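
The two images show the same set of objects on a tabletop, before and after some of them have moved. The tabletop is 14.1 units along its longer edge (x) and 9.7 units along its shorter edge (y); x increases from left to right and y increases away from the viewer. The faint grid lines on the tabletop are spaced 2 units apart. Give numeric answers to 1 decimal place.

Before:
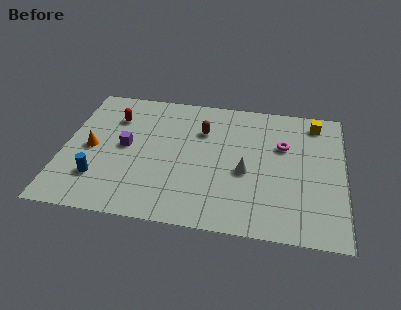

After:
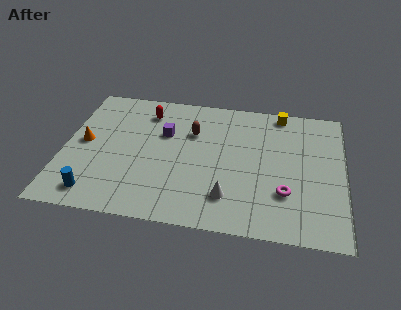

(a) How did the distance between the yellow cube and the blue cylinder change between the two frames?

-0.5

The distance was about 12.2 in the first image and 11.7 in the second, so they moved 0.5 units closer together.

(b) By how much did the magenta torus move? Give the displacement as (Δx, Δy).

(0.2, -3.4)

The magenta torus started near (11.0, 6.3) and ended near (11.2, 2.9).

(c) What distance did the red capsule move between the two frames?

1.7

From (2.4, 7.1) to (4.0, 7.8), the red capsule covered √(1.6² + 0.7²) ≈ 1.7 units.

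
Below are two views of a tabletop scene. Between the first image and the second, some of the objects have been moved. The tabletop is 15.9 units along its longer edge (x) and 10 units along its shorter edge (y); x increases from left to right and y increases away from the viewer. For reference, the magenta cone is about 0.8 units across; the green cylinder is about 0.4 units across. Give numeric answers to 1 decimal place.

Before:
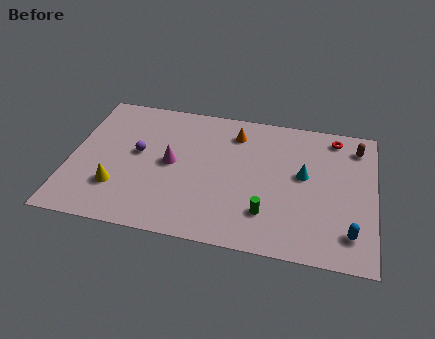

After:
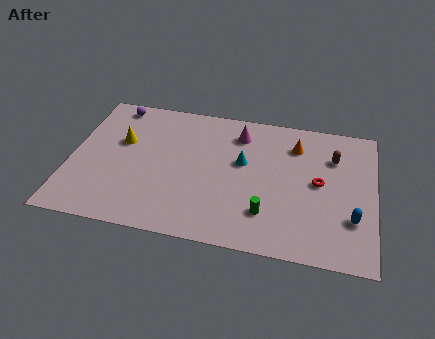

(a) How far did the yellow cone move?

3.4

The yellow cone moved from about (2.6, 2.8) to (2.6, 6.2), a distance of √(0.0² + 3.4²) ≈ 3.4.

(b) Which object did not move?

the green cylinder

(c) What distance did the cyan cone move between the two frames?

3.2

The cyan cone was near (12.2, 5.6) before and (9.0, 5.9) after, so it travelled √(3.2² + 0.3²) ≈ 3.2 units.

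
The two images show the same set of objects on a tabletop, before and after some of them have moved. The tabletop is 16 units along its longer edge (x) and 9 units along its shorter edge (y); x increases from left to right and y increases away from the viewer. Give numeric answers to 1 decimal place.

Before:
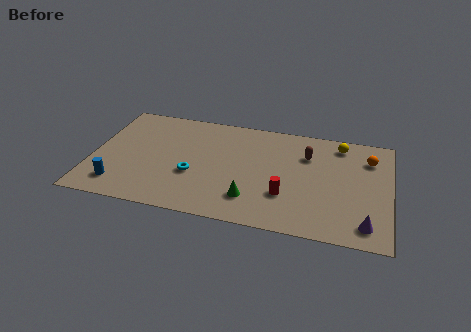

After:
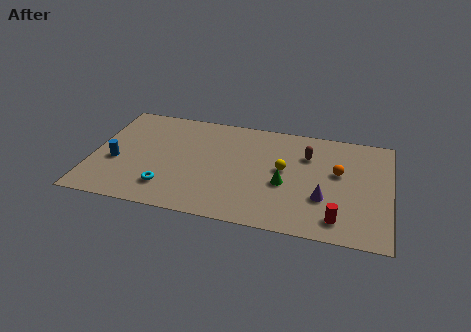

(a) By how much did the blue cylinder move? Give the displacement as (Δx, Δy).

(-0.3, 1.9)

The blue cylinder started near (1.6, 1.7) and ended near (1.3, 3.6).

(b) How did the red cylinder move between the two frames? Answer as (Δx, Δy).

(2.8, -1.3)

The red cylinder started near (10.5, 2.8) and ended near (13.3, 1.5).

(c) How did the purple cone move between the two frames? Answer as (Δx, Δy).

(-2.3, 1.6)

From the two frames, the purple cone sits at roughly (14.8, 1.4) before and (12.5, 3.0) after.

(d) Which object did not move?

the brown capsule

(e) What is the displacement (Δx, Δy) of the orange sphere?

(-1.6, -1.5)

From the two frames, the orange sphere sits at roughly (14.8, 6.8) before and (13.2, 5.3) after.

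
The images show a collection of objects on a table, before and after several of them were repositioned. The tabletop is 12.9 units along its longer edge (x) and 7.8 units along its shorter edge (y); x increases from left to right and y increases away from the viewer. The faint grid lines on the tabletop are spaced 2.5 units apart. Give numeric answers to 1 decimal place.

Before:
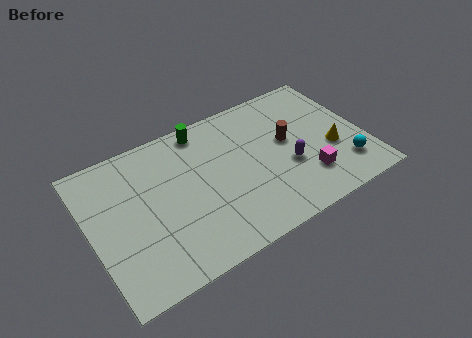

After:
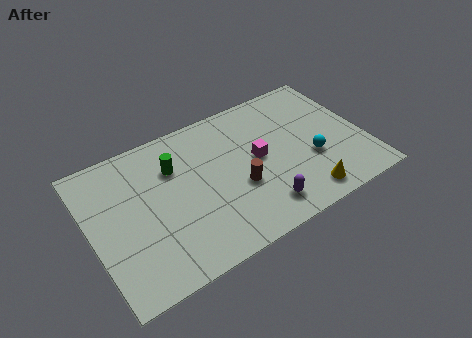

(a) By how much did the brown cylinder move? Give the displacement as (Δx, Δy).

(-2.6, -1.4)

The brown cylinder was at about (9.4, 4.4) and moved to about (6.8, 3.0).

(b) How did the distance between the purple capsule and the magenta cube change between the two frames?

+1.5

The distance was about 1.2 in the first image and 2.7 in the second, so they moved 1.5 units further apart.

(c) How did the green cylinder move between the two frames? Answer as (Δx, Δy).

(-1.6, -1.4)

From the two frames, the green cylinder sits at roughly (5.7, 6.9) before and (4.1, 5.5) after.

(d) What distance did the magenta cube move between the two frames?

2.9

From (9.9, 2.0) to (7.9, 4.1), the magenta cube covered √(2.0² + 2.1²) ≈ 2.9 units.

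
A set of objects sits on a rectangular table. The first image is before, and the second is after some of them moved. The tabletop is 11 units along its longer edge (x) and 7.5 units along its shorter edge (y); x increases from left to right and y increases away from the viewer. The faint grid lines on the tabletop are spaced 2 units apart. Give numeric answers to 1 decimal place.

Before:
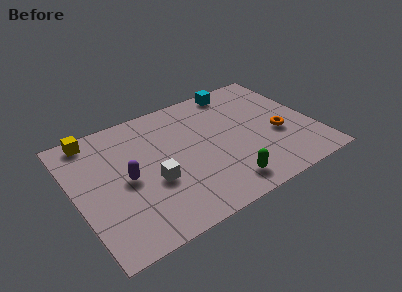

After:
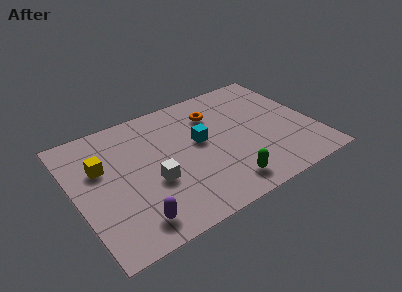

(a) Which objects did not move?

the white cube and the green capsule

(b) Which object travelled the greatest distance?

the orange torus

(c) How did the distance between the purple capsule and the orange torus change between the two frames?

-0.7

The distance was about 7.0 in the first image and 6.3 in the second, so they moved 0.7 units closer together.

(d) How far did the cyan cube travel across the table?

3.3

The cyan cube moved from about (8.0, 6.7) to (5.8, 4.2), a distance of √(2.2² + 2.5²) ≈ 3.3.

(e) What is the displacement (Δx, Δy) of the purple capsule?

(-0.1, -2.4)

The purple capsule was at about (2.3, 3.6) and moved to about (2.2, 1.2).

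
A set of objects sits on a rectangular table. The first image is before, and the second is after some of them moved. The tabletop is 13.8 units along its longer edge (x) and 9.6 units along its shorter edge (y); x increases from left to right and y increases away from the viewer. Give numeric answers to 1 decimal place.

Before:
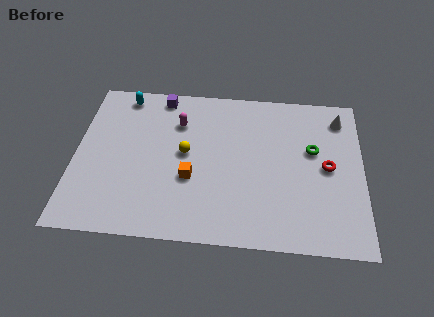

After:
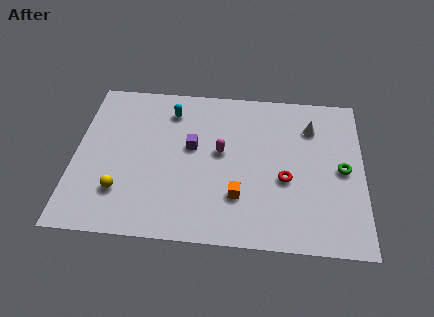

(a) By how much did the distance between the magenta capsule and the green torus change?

-0.8

Before: roughly 6.6 units apart; after: 5.8. That's 0.8 units closer together.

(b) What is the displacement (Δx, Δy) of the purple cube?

(1.6, -3.1)

The purple cube was at about (4.0, 8.6) and moved to about (5.6, 5.5).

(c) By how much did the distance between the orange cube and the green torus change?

-0.9

Before: roughly 6.2 units apart; after: 5.3. That's 0.9 units closer together.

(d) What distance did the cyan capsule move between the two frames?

2.4

The cyan capsule moved from about (2.2, 8.5) to (4.5, 7.7), a distance of √(2.3² + 0.8²) ≈ 2.4.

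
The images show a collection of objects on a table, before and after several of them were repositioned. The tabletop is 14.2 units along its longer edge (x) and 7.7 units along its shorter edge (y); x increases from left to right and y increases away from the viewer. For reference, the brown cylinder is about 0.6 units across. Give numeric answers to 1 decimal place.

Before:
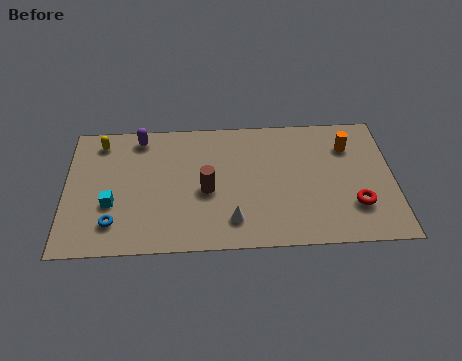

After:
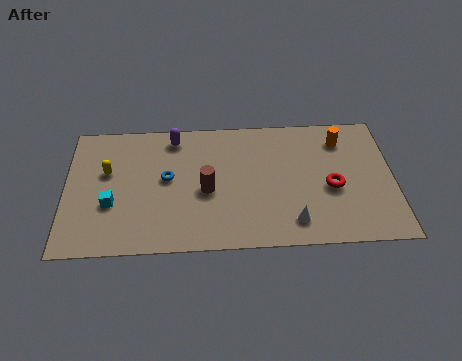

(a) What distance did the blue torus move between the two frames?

3.4

The blue torus was near (2.1, 1.7) before and (4.4, 4.2) after, so it travelled √(2.3² + 2.5²) ≈ 3.4 units.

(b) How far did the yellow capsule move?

1.8

The yellow capsule was near (1.5, 6.5) before and (1.8, 4.7) after, so it travelled √(0.3² + 1.8²) ≈ 1.8 units.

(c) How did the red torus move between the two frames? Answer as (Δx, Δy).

(-1.0, 1.1)

From the two frames, the red torus sits at roughly (12.5, 2.2) before and (11.5, 3.3) after.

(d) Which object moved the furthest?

the blue torus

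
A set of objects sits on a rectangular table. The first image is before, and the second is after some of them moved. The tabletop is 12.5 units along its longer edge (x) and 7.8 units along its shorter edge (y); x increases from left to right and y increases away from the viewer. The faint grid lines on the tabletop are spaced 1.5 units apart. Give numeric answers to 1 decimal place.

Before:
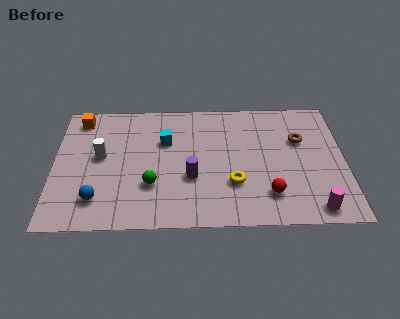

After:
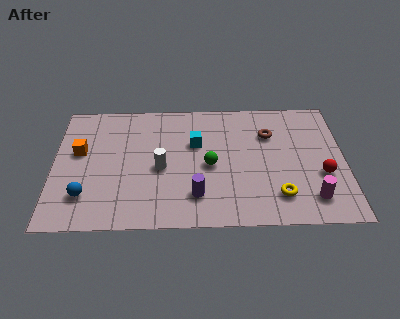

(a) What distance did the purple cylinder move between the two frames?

1.1

From (5.9, 2.9) to (6.1, 1.8), the purple cylinder covered √(0.2² + 1.1²) ≈ 1.1 units.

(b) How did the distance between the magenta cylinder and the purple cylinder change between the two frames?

-0.7

The distance was about 5.6 in the first image and 4.9 in the second, so they moved 0.7 units closer together.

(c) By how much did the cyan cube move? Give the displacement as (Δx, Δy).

(1.3, -0.2)

The cyan cube started near (4.8, 5.2) and ended near (6.1, 5.0).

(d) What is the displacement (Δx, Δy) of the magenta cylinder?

(-0.1, 0.6)

From the two frames, the magenta cylinder sits at roughly (11.1, 0.9) before and (11.0, 1.5) after.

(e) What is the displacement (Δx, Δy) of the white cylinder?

(2.6, -0.8)

The white cylinder was at about (2.0, 4.3) and moved to about (4.6, 3.5).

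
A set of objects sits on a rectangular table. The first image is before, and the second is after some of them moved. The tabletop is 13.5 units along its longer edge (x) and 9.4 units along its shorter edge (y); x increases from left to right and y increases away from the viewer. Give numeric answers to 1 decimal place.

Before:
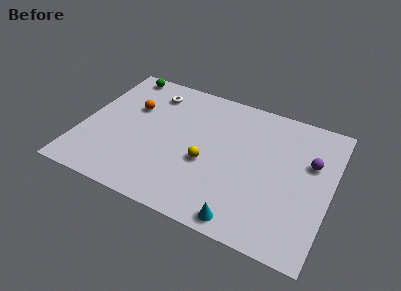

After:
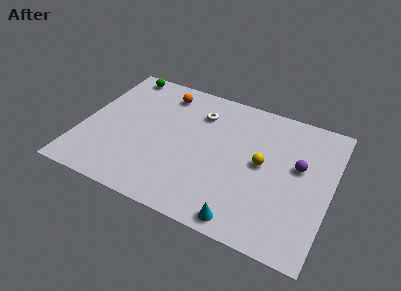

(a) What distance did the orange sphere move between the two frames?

2.3

The orange sphere moved from about (2.5, 6.1) to (4.0, 7.8), a distance of √(1.5² + 1.7²) ≈ 2.3.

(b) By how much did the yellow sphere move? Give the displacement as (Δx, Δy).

(2.9, 1.1)

The yellow sphere was at about (6.9, 3.8) and moved to about (9.8, 4.9).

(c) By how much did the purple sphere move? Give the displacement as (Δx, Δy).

(-0.6, -0.5)

From the two frames, the purple sphere sits at roughly (12.3, 6.0) before and (11.7, 5.5) after.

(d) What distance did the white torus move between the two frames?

2.7

The white torus was near (3.4, 7.6) before and (6.1, 7.1) after, so it travelled √(2.7² + 0.5²) ≈ 2.7 units.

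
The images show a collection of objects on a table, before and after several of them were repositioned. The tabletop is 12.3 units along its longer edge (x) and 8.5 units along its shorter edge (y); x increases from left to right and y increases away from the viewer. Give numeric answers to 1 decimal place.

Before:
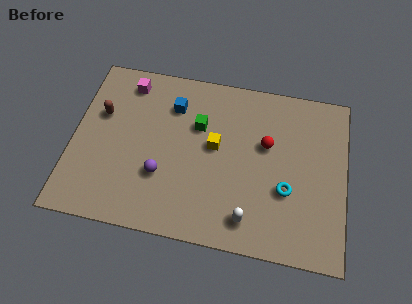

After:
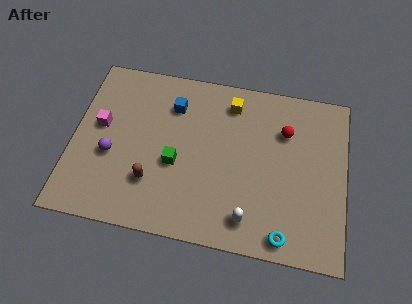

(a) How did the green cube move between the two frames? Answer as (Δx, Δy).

(-0.9, -2.1)

The green cube started near (5.6, 5.6) and ended near (4.7, 3.5).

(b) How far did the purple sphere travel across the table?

2.4

The purple sphere was near (4.1, 2.8) before and (1.8, 3.4) after, so it travelled √(2.3² + 0.6²) ≈ 2.4 units.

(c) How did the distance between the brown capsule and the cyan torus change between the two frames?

-2.6

They were about 8.8 units apart before and 6.2 after — 2.6 units closer together.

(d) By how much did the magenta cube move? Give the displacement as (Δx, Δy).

(-1.1, -2.4)

From the two frames, the magenta cube sits at roughly (2.3, 7.2) before and (1.2, 4.8) after.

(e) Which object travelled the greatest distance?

the brown capsule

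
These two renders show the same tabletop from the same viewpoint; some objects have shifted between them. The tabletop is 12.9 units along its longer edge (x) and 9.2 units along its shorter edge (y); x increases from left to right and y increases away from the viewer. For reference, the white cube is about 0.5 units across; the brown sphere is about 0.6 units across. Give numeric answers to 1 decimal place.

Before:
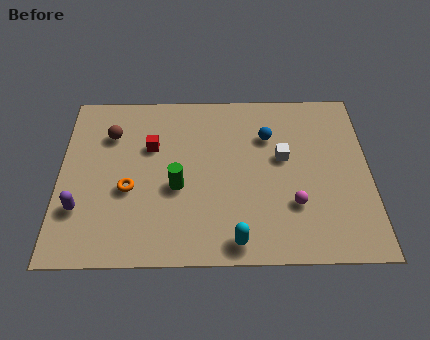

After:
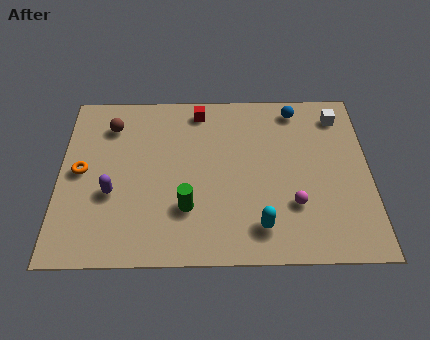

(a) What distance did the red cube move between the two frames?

2.8

From (3.8, 6.0) to (5.8, 8.0), the red cube covered √(2.0² + 2.0²) ≈ 2.8 units.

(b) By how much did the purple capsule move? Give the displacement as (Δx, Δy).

(1.3, 0.8)

From the two frames, the purple capsule sits at roughly (0.9, 2.7) before and (2.2, 3.5) after.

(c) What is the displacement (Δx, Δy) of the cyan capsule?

(1.0, 0.7)

From the two frames, the cyan capsule sits at roughly (7.3, 1.0) before and (8.3, 1.7) after.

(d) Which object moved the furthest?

the white cube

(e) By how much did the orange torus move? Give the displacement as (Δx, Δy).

(-2.0, 1.0)

The orange torus was at about (2.9, 3.7) and moved to about (0.9, 4.7).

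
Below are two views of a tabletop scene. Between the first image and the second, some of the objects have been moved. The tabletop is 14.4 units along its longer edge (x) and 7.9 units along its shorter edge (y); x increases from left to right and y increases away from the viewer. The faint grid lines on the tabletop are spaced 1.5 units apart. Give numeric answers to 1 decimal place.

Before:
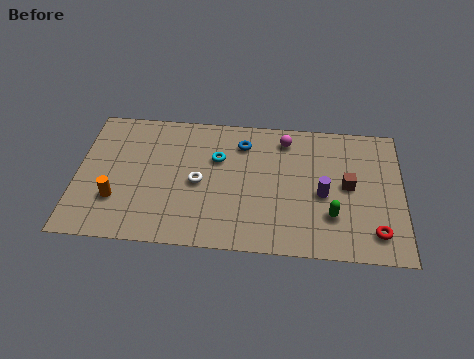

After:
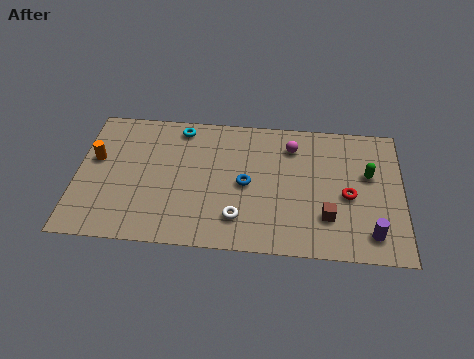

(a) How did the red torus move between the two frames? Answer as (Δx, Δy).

(-1.2, 2.0)

The red torus was at about (13.2, 1.5) and moved to about (12.0, 3.5).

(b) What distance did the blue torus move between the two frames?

2.4

The blue torus was near (7.3, 6.2) before and (7.5, 3.8) after, so it travelled √(0.2² + 2.4²) ≈ 2.4 units.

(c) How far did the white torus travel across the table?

2.6

The white torus was near (5.4, 3.7) before and (7.2, 1.8) after, so it travelled √(1.8² + 1.9²) ≈ 2.6 units.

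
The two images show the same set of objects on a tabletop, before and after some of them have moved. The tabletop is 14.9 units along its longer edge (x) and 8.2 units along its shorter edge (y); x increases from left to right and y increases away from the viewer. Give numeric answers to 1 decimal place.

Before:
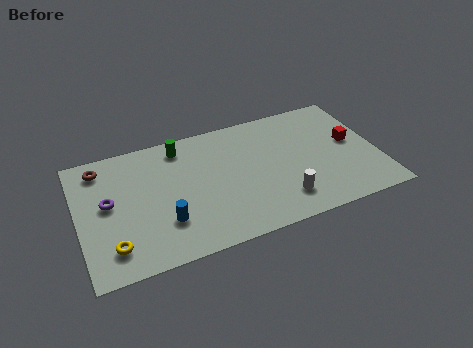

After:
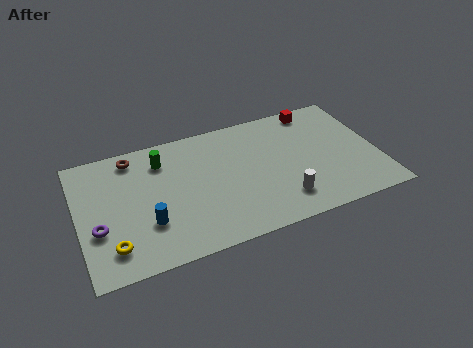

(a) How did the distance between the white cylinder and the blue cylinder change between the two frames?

+0.8

Before: roughly 5.8 units apart; after: 6.6. That's 0.8 units further apart.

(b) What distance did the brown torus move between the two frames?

1.6

The brown torus moved from about (1.3, 6.9) to (2.9, 7.1), a distance of √(1.6² + 0.2²) ≈ 1.6.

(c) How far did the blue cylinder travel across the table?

0.8

From (4.1, 2.4) to (3.3, 2.6), the blue cylinder covered √(0.8² + 0.2²) ≈ 0.8 units.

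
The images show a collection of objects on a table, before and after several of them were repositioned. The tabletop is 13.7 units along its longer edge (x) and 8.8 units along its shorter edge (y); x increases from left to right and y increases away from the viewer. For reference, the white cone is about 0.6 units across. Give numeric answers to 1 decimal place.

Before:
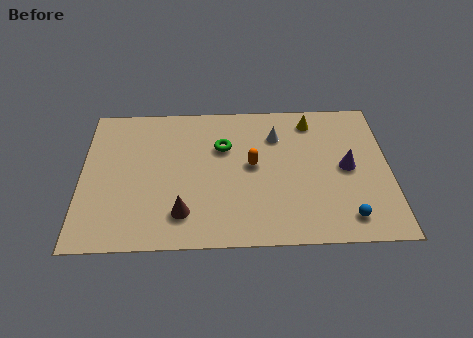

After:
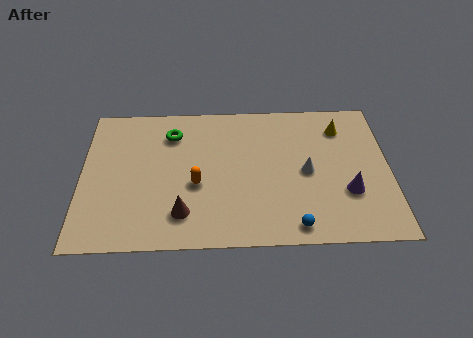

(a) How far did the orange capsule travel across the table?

2.7

The orange capsule was near (7.6, 4.7) before and (5.1, 3.6) after, so it travelled √(2.5² + 1.1²) ≈ 2.7 units.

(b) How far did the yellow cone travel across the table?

1.4

The yellow cone was near (10.3, 7.4) before and (11.6, 6.9) after, so it travelled √(1.3² + 0.5²) ≈ 1.4 units.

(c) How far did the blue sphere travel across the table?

2.3

The blue sphere moved from about (11.7, 1.4) to (9.4, 1.0), a distance of √(2.3² + 0.4²) ≈ 2.3.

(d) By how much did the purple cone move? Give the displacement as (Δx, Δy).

(0.0, -1.5)

The purple cone started near (11.8, 4.4) and ended near (11.8, 2.9).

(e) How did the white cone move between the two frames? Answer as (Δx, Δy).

(1.3, -2.3)

The white cone was at about (8.7, 6.5) and moved to about (10.0, 4.2).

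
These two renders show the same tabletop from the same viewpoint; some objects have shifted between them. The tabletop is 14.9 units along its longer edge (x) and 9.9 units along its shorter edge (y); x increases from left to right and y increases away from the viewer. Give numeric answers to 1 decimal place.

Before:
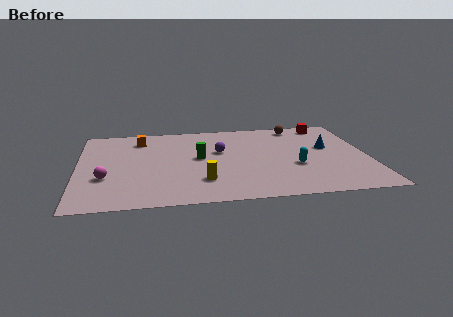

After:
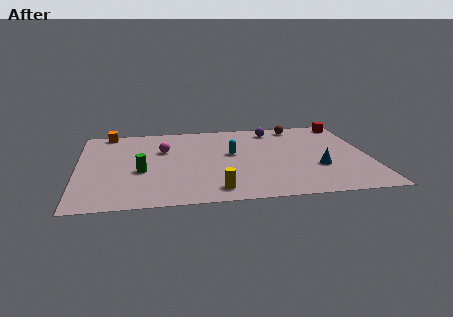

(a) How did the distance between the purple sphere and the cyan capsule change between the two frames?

-0.8

They were about 4.4 units apart before and 3.6 after — 0.8 units closer together.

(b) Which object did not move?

the brown sphere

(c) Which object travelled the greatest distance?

the magenta sphere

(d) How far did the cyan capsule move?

3.7

The cyan capsule moved from about (11.1, 3.7) to (7.9, 5.6), a distance of √(3.2² + 1.9²) ≈ 3.7.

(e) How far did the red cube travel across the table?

1.1

The red cube was near (13.0, 8.7) before and (14.1, 8.8) after, so it travelled √(1.1² + 0.1²) ≈ 1.1 units.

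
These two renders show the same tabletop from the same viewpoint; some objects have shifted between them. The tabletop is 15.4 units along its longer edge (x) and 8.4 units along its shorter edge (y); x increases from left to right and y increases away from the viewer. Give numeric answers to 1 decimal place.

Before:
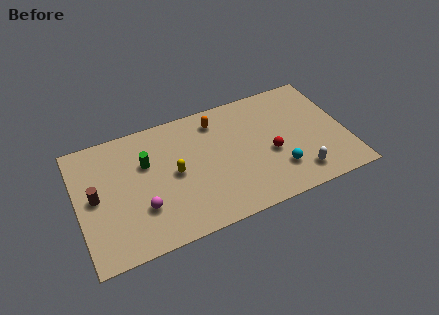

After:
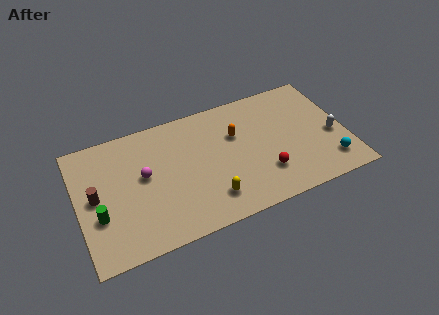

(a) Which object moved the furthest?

the green cylinder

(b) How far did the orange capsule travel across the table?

1.7

From (8.2, 6.9) to (9.2, 5.5), the orange capsule covered √(1.0² + 1.4²) ≈ 1.7 units.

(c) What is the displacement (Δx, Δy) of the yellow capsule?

(1.8, -2.4)

From the two frames, the yellow capsule sits at roughly (5.5, 4.2) before and (7.3, 1.8) after.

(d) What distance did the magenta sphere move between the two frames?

2.1

The magenta sphere was near (3.5, 2.6) before and (3.8, 4.7) after, so it travelled √(0.3² + 2.1²) ≈ 2.1 units.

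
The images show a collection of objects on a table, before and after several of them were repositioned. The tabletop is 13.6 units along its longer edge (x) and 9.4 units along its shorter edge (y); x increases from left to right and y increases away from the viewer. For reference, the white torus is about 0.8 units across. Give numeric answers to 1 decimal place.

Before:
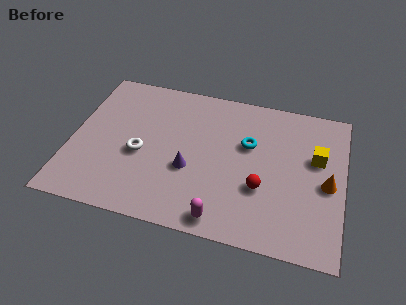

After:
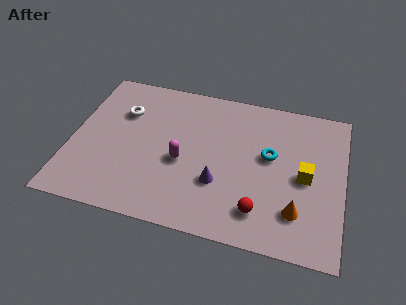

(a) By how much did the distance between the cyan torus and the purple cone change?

-0.3

The distance was about 3.6 in the first image and 3.3 in the second, so they moved 0.3 units closer together.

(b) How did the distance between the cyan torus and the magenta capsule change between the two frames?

-0.5

They were about 5.0 units apart before and 4.5 after — 0.5 units closer together.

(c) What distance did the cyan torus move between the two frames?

1.2

The cyan torus moved from about (8.8, 5.9) to (9.9, 5.4), a distance of √(1.1² + 0.5²) ≈ 1.2.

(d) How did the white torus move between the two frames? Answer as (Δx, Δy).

(-1.1, 2.5)

The white torus was at about (3.5, 4.0) and moved to about (2.4, 6.5).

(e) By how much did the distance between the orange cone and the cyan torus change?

-0.9

They were about 4.3 units apart before and 3.4 after — 0.9 units closer together.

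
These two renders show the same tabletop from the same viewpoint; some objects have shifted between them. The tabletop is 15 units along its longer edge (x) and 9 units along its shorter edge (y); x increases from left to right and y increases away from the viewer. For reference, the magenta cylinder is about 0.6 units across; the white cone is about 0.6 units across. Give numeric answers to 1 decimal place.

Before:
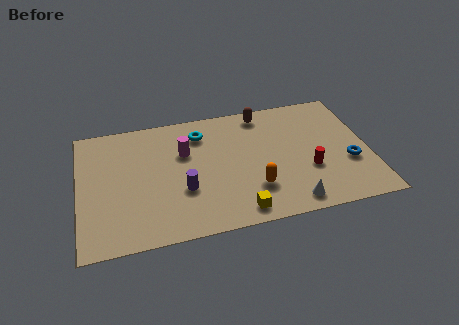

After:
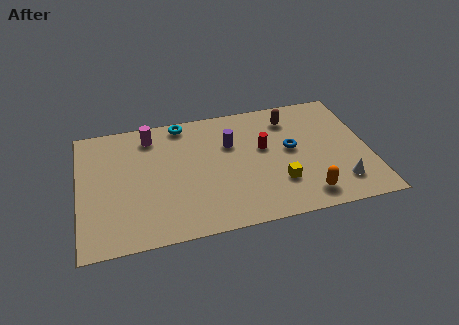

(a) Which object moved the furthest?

the purple cylinder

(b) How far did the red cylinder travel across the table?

3.0

The red cylinder moved from about (11.8, 3.2) to (9.6, 5.3), a distance of √(2.2² + 2.1²) ≈ 3.0.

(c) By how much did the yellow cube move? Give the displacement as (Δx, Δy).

(2.2, 1.5)

The yellow cube started near (8.0, 1.1) and ended near (10.2, 2.6).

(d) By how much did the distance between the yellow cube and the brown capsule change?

-2.3

The distance was about 7.0 in the first image and 4.7 in the second, so they moved 2.3 units closer together.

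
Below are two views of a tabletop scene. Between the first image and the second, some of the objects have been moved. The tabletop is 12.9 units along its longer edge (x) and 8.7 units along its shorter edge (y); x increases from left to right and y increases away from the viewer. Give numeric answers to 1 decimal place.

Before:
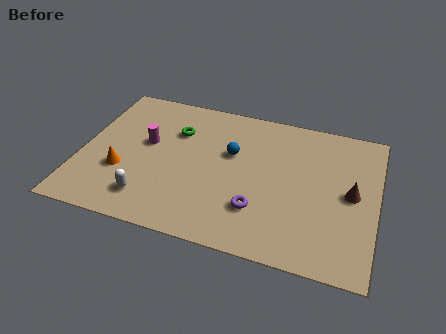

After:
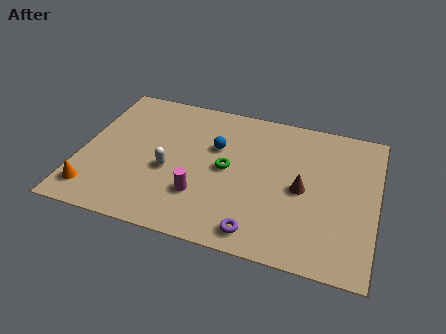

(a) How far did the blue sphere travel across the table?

0.7

From (6.5, 5.4) to (5.8, 5.6), the blue sphere covered √(0.7² + 0.2²) ≈ 0.7 units.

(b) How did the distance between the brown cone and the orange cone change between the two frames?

-0.7

They were about 10.0 units apart before and 9.3 after — 0.7 units closer together.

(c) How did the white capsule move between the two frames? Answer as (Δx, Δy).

(0.7, 1.9)

The white capsule was at about (3.2, 1.7) and moved to about (3.9, 3.6).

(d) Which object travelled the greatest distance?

the magenta cylinder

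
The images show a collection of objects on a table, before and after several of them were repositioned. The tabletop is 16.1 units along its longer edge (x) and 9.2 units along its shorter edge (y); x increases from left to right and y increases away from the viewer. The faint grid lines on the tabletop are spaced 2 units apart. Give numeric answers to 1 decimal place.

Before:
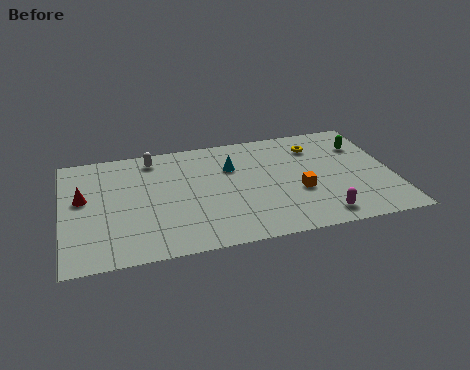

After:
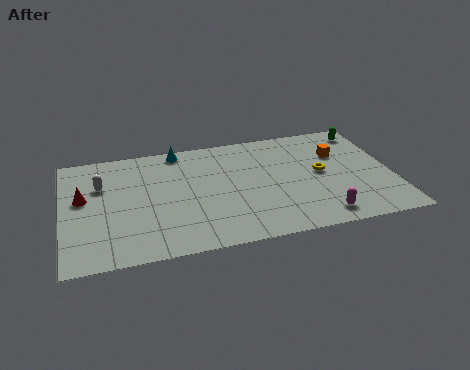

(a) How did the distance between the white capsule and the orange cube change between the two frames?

+3.5

Before: roughly 8.2 units apart; after: 11.7. That's 3.5 units further apart.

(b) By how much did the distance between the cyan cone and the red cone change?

-1.7

They were about 7.4 units apart before and 5.7 after — 1.7 units closer together.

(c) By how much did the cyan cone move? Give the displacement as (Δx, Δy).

(-2.5, 2.0)

The cyan cone was at about (8.3, 6.3) and moved to about (5.8, 8.3).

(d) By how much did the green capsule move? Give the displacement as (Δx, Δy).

(0.3, 1.2)

The green capsule started near (14.8, 6.7) and ended near (15.1, 7.9).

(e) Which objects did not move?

the red cone and the magenta capsule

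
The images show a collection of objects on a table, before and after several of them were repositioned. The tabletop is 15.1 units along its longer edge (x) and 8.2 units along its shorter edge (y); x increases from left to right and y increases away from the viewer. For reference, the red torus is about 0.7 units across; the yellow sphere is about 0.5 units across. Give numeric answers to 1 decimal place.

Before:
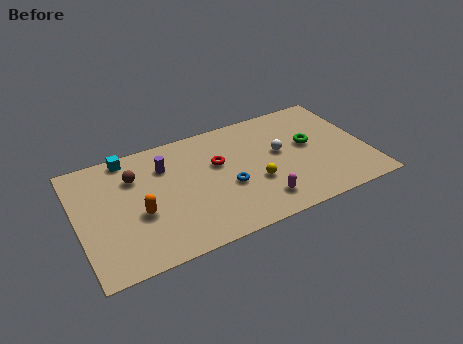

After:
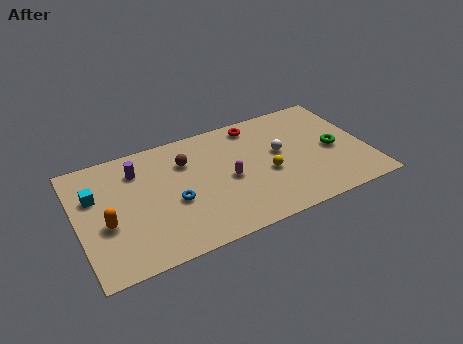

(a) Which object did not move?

the white sphere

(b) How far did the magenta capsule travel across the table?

2.6

The magenta capsule was near (9.2, 1.6) before and (7.8, 3.8) after, so it travelled √(1.4² + 2.2²) ≈ 2.6 units.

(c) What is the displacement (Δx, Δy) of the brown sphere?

(2.7, 0.0)

The brown sphere started near (3.1, 5.9) and ended near (5.8, 5.9).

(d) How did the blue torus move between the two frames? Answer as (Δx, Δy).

(-2.8, 0.1)

From the two frames, the blue torus sits at roughly (7.7, 3.3) before and (4.9, 3.4) after.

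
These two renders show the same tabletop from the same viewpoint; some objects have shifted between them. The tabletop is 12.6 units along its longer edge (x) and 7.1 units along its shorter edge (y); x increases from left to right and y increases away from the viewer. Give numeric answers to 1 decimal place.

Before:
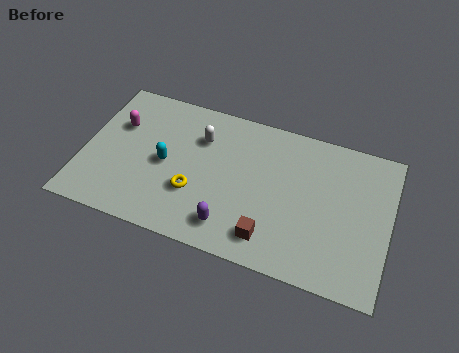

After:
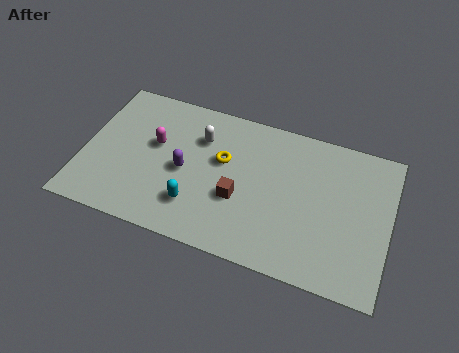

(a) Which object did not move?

the white capsule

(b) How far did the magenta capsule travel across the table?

1.7

The magenta capsule was near (1.3, 4.7) before and (2.9, 4.2) after, so it travelled √(1.6² + 0.5²) ≈ 1.7 units.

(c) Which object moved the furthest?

the purple capsule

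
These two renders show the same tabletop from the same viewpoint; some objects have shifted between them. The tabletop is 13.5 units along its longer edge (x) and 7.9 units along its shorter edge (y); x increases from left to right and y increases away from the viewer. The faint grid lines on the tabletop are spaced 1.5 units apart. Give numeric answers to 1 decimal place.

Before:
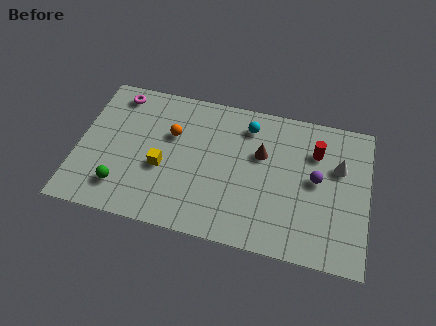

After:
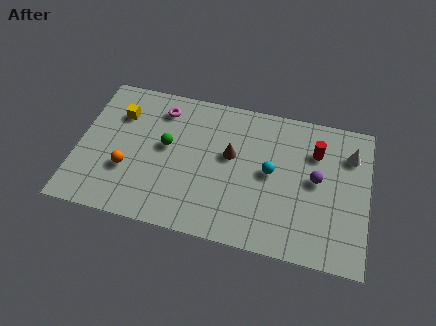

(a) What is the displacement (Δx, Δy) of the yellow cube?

(-2.2, 2.5)

From the two frames, the yellow cube sits at roughly (4.0, 3.2) before and (1.8, 5.7) after.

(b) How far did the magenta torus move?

2.1

From (1.6, 6.8) to (3.7, 6.4), the magenta torus covered √(2.1² + 0.4²) ≈ 2.1 units.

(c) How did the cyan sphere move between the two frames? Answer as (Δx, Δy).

(1.2, -2.3)

The cyan sphere started near (7.8, 6.4) and ended near (9.0, 4.1).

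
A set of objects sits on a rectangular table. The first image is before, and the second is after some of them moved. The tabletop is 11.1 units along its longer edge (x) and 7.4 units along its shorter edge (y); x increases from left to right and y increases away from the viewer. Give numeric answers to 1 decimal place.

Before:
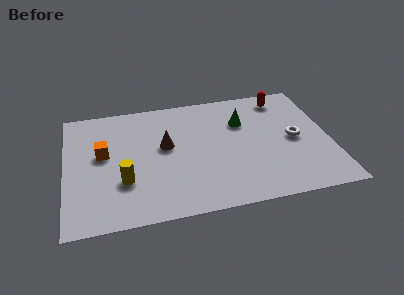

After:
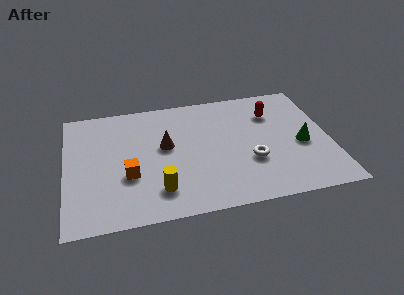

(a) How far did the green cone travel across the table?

3.1

The green cone moved from about (7.5, 5.1) to (9.9, 3.2), a distance of √(2.4² + 1.9²) ≈ 3.1.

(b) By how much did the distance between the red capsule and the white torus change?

+0.3

They were about 2.7 units apart before and 3.0 after — 0.3 units further apart.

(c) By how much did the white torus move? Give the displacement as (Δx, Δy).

(-1.9, -1.0)

From the two frames, the white torus sits at roughly (9.6, 3.6) before and (7.7, 2.6) after.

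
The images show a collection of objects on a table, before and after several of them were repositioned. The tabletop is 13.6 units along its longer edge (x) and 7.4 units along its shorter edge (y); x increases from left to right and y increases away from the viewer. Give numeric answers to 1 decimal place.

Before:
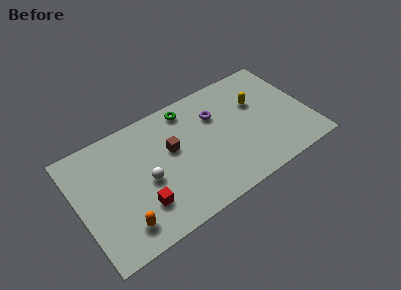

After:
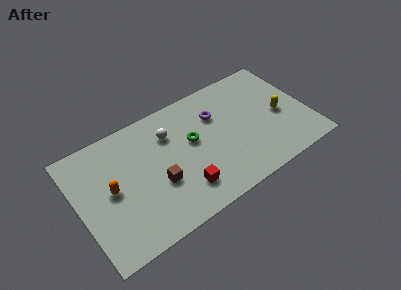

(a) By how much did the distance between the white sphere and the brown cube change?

+0.8

They were about 2.0 units apart before and 2.8 after — 0.8 units further apart.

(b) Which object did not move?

the purple torus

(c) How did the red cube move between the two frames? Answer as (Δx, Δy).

(2.4, -0.3)

The red cube was at about (3.4, 2.0) and moved to about (5.8, 1.7).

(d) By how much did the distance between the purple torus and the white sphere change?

-2.1

They were about 4.9 units apart before and 2.8 after — 2.1 units closer together.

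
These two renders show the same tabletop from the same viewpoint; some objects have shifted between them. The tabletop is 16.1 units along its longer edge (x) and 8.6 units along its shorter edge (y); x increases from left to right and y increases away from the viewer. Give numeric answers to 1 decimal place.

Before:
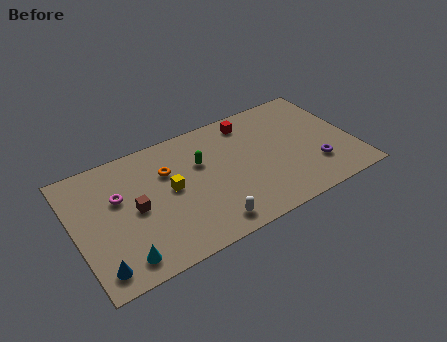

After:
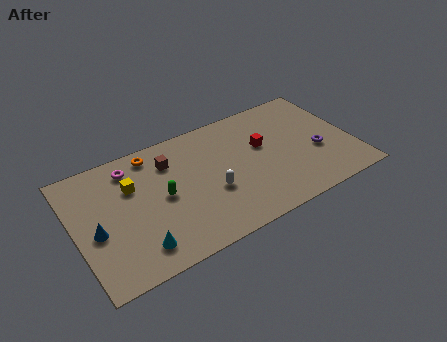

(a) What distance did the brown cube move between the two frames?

3.3

From (3.4, 4.2) to (5.7, 6.5), the brown cube covered √(2.3² + 2.3²) ≈ 3.3 units.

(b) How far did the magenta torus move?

1.9

The magenta torus was near (2.6, 5.4) before and (3.5, 7.1) after, so it travelled √(0.9² + 1.7²) ≈ 1.9 units.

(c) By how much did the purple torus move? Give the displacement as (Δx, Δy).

(0.3, 1.0)

From the two frames, the purple torus sits at roughly (13.7, 2.4) before and (14.0, 3.4) after.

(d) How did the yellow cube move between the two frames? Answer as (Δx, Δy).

(-2.1, 1.2)

The yellow cube started near (5.5, 4.6) and ended near (3.4, 5.8).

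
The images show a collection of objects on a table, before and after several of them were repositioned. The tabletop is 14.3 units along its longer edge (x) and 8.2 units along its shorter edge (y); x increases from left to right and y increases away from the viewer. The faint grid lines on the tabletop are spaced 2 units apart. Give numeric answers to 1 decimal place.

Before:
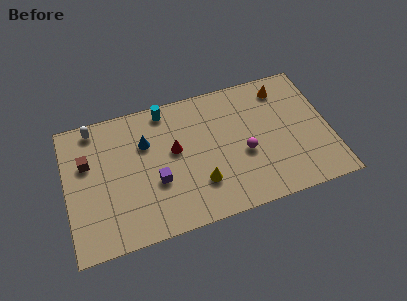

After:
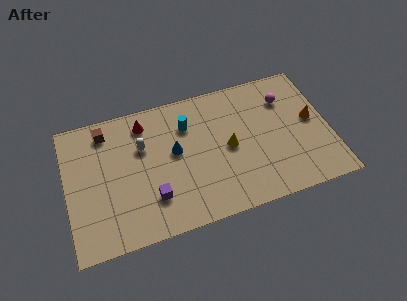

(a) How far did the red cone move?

2.6

The red cone was near (5.9, 4.7) before and (4.4, 6.8) after, so it travelled √(1.5² + 2.1²) ≈ 2.6 units.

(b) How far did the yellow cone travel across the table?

2.4

From (7.1, 2.3) to (8.8, 4.0), the yellow cone covered √(1.7² + 1.7²) ≈ 2.4 units.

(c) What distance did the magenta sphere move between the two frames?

3.7

The magenta sphere was near (9.6, 3.4) before and (12.1, 6.1) after, so it travelled √(2.5² + 2.7²) ≈ 3.7 units.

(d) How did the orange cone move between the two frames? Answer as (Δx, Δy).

(1.4, -2.4)

From the two frames, the orange cone sits at roughly (12.0, 6.8) before and (13.4, 4.4) after.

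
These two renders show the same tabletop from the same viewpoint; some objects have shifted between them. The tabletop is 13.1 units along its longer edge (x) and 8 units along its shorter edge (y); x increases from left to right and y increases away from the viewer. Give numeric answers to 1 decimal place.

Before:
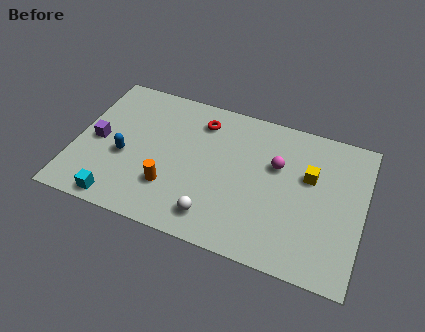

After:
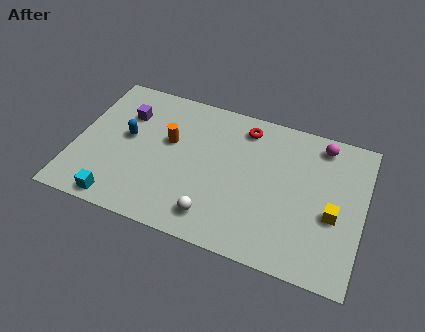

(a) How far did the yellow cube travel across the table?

2.1

From (10.6, 5.0) to (11.8, 3.3), the yellow cube covered √(1.2² + 1.7²) ≈ 2.1 units.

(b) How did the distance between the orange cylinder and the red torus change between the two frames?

-0.4

The distance was about 4.2 in the first image and 3.8 in the second, so they moved 0.4 units closer together.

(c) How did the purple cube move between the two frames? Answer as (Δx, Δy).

(1.1, 1.9)

The purple cube was at about (1.0, 3.8) and moved to about (2.1, 5.7).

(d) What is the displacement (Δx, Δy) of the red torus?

(2.0, 0.3)

The red torus was at about (5.5, 6.4) and moved to about (7.5, 6.7).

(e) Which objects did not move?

the white sphere and the cyan cube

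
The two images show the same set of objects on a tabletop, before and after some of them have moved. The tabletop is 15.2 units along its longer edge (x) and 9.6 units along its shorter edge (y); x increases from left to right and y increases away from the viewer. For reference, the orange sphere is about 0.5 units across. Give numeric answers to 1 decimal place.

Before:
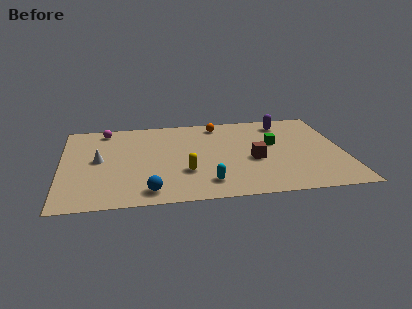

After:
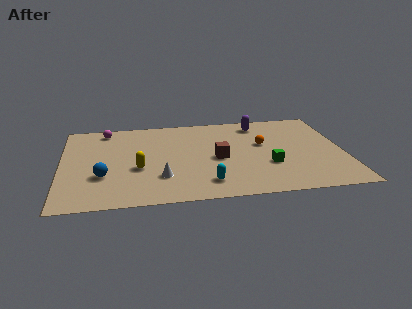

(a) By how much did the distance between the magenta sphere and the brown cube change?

-1.8

The distance was about 9.0 in the first image and 7.2 in the second, so they moved 1.8 units closer together.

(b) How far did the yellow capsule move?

2.6

From (6.6, 3.1) to (4.1, 3.8), the yellow capsule covered √(2.5² + 0.7²) ≈ 2.6 units.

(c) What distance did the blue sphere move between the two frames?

3.1

The blue sphere moved from about (4.6, 1.3) to (2.2, 3.2), a distance of √(2.4² + 1.9²) ≈ 3.1.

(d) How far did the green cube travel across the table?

2.4

The green cube was near (11.5, 5.7) before and (11.1, 3.3) after, so it travelled √(0.4² + 2.4²) ≈ 2.4 units.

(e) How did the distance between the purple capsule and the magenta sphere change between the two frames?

-1.4

The distance was about 9.8 in the first image and 8.4 in the second, so they moved 1.4 units closer together.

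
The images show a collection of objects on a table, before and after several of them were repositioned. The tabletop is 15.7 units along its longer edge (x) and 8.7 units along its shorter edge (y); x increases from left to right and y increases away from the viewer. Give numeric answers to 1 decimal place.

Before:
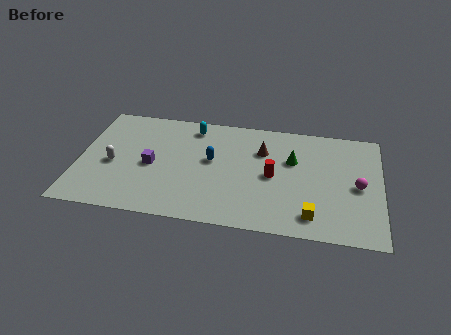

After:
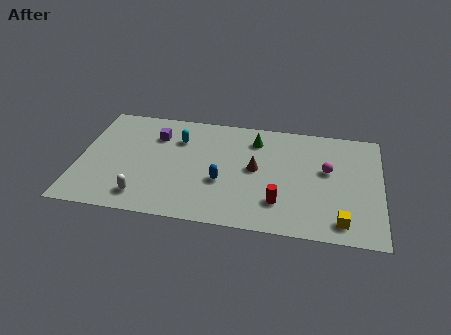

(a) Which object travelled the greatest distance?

the white capsule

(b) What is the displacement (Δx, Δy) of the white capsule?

(1.7, -2.3)

The white capsule started near (1.8, 3.8) and ended near (3.5, 1.5).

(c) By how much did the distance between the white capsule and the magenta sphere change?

-2.6

The distance was about 12.7 in the first image and 10.1 in the second, so they moved 2.6 units closer together.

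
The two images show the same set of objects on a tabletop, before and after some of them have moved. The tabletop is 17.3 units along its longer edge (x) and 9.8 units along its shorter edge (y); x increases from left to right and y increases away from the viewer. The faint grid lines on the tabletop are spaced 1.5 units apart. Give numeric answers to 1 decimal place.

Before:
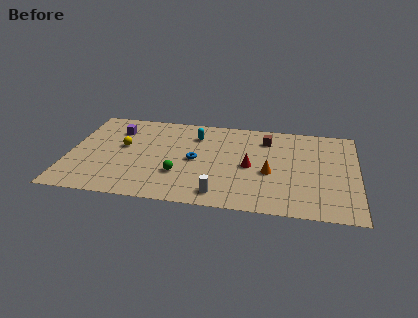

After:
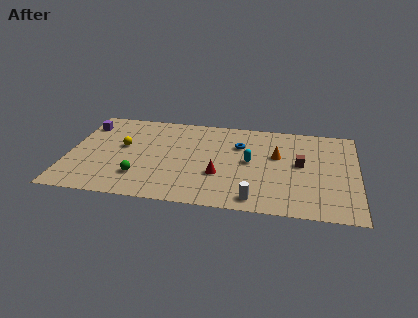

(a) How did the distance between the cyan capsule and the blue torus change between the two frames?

-0.9

Before: roughly 2.7 units apart; after: 1.8. That's 0.9 units closer together.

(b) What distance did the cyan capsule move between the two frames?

4.2

The cyan capsule moved from about (7.5, 7.5) to (10.9, 5.1), a distance of √(3.4² + 2.4²) ≈ 4.2.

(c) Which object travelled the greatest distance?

the cyan capsule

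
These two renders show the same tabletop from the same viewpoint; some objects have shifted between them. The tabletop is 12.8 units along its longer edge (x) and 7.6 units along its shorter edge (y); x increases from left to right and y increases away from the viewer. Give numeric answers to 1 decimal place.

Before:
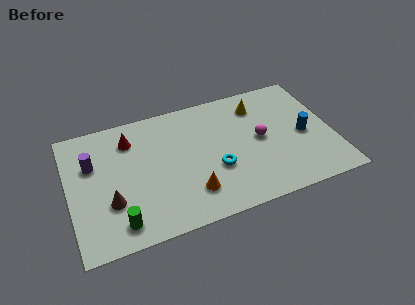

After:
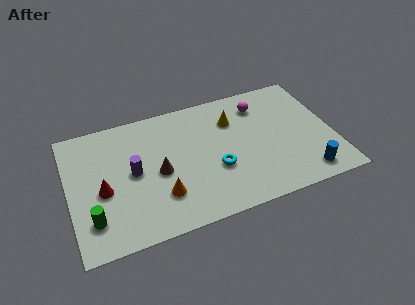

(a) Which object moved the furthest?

the red cone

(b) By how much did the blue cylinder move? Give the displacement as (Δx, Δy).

(-0.2, -2.4)

From the two frames, the blue cylinder sits at roughly (11.4, 3.5) before and (11.2, 1.1) after.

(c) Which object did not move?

the cyan torus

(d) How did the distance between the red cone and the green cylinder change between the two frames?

-3.2

The distance was about 4.8 in the first image and 1.6 in the second, so they moved 3.2 units closer together.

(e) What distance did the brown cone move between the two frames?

2.6

From (1.9, 2.5) to (4.3, 3.5), the brown cone covered √(2.4² + 1.0²) ≈ 2.6 units.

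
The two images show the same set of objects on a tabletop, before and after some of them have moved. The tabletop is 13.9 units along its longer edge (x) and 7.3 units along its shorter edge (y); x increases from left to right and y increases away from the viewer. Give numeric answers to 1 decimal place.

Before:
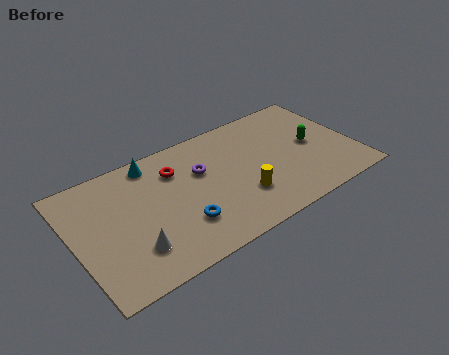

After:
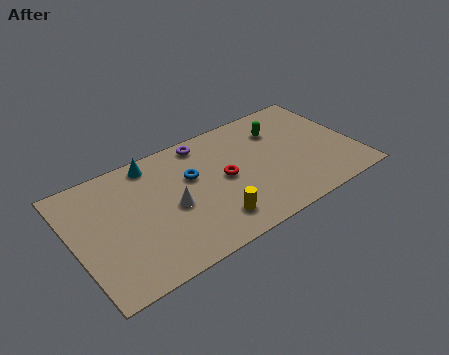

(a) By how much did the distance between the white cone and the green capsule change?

-3.3

The distance was about 9.5 in the first image and 6.2 in the second, so they moved 3.3 units closer together.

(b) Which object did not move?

the cyan cone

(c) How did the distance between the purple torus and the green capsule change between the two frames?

-1.8

Before: roughly 5.6 units apart; after: 3.8. That's 1.8 units closer together.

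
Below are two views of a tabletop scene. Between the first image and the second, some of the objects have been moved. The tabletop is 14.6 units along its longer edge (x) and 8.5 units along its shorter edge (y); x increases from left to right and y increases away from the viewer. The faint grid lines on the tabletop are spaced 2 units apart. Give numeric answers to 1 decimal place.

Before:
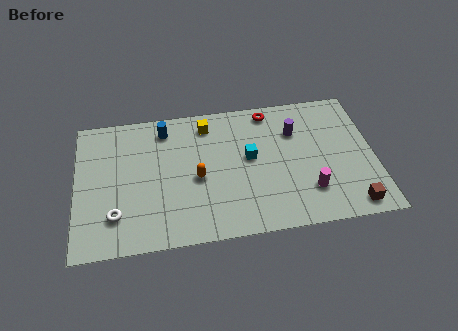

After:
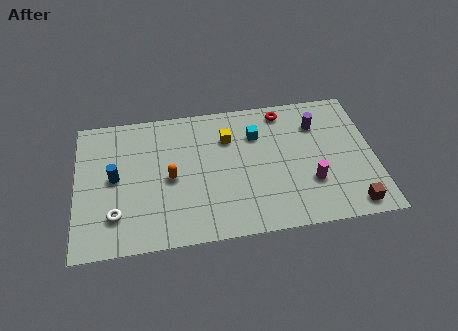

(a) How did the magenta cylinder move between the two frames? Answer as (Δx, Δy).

(0.1, 0.5)

The magenta cylinder started near (11.3, 2.2) and ended near (11.4, 2.7).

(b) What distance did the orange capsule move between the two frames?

1.3

From (5.9, 3.8) to (4.6, 4.0), the orange capsule covered √(1.3² + 0.2²) ≈ 1.3 units.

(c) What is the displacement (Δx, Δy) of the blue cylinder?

(-2.5, -2.7)

The blue cylinder was at about (4.4, 7.1) and moved to about (1.9, 4.4).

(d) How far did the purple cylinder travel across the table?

1.1

From (10.8, 6.0) to (11.9, 6.3), the purple cylinder covered √(1.1² + 0.3²) ≈ 1.1 units.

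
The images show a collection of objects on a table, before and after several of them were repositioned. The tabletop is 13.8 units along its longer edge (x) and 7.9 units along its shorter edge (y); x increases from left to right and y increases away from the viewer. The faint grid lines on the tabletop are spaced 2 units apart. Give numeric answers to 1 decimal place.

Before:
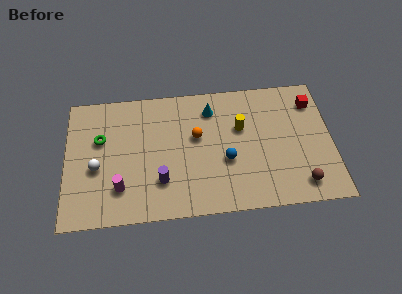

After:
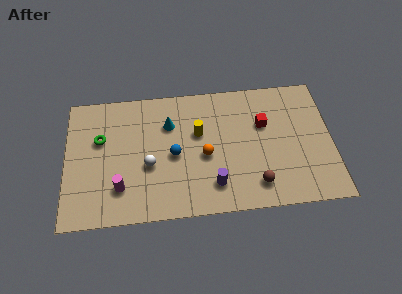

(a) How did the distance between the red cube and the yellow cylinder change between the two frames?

-0.6

Before: roughly 4.0 units apart; after: 3.4. That's 0.6 units closer together.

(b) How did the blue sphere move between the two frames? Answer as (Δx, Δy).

(-2.7, 0.6)

The blue sphere started near (8.3, 3.1) and ended near (5.6, 3.7).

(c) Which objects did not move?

the magenta cylinder and the green torus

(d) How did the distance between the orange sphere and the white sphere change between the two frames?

-2.5

The distance was about 5.4 in the first image and 2.9 in the second, so they moved 2.5 units closer together.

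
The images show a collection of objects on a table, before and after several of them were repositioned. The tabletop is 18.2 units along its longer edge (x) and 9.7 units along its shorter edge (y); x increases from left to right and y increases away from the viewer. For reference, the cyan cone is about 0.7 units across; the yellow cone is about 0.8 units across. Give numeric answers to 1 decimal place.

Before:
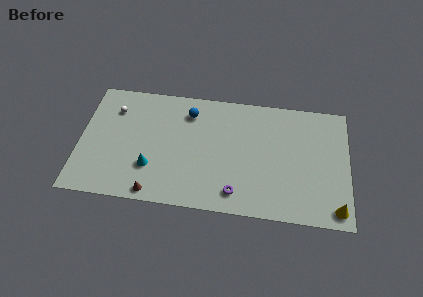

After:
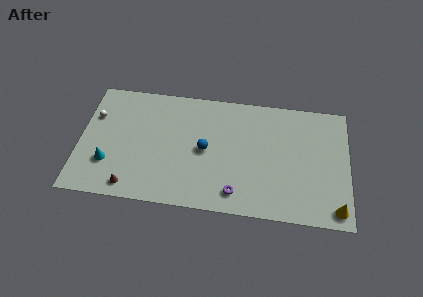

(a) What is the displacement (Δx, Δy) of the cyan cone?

(-2.9, 0.0)

From the two frames, the cyan cone sits at roughly (4.9, 2.9) before and (2.0, 2.9) after.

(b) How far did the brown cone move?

1.6

From (5.2, 0.9) to (3.6, 1.2), the brown cone covered √(1.6² + 0.3²) ≈ 1.6 units.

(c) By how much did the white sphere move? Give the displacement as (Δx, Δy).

(-1.3, -0.7)

The white sphere started near (2.2, 7.3) and ended near (0.9, 6.6).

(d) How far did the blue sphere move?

3.1

The blue sphere was near (7.3, 7.7) before and (8.5, 4.8) after, so it travelled √(1.2² + 2.9²) ≈ 3.1 units.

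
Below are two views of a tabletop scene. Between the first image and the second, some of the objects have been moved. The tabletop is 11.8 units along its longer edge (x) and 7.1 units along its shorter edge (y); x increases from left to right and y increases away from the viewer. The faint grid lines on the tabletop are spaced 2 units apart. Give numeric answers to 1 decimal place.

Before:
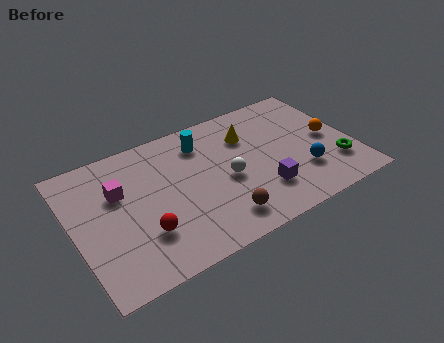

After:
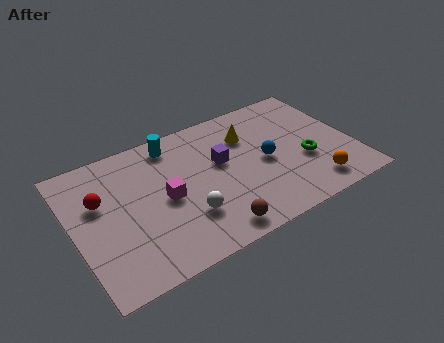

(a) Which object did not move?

the yellow cone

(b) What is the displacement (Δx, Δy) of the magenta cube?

(1.8, -1.2)

The magenta cube started near (2.0, 4.6) and ended near (3.8, 3.4).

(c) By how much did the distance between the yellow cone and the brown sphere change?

+0.5

They were about 4.2 units apart before and 4.7 after — 0.5 units further apart.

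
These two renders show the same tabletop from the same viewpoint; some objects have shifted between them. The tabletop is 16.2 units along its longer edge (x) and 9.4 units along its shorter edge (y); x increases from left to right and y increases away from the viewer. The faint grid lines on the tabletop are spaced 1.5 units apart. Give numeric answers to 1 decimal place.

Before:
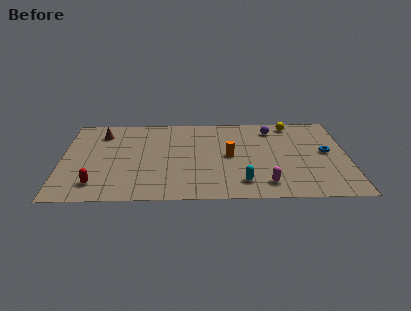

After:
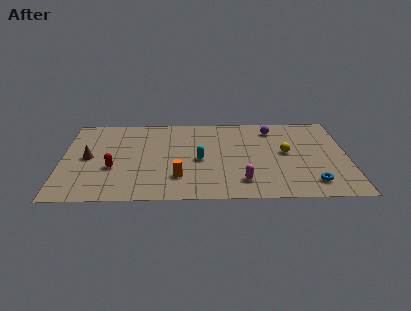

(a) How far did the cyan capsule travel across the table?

3.5

The cyan capsule moved from about (10.2, 1.8) to (7.8, 4.3), a distance of √(2.4² + 2.5²) ≈ 3.5.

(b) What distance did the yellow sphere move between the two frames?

3.3

The yellow sphere was near (13.1, 8.3) before and (12.7, 5.0) after, so it travelled √(0.4² + 3.3²) ≈ 3.3 units.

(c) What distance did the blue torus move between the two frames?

3.4

The blue torus was near (15.0, 5.0) before and (14.1, 1.7) after, so it travelled √(0.9² + 3.3²) ≈ 3.4 units.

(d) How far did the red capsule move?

1.9

The red capsule was near (2.0, 1.8) before and (2.9, 3.5) after, so it travelled √(0.9² + 1.7²) ≈ 1.9 units.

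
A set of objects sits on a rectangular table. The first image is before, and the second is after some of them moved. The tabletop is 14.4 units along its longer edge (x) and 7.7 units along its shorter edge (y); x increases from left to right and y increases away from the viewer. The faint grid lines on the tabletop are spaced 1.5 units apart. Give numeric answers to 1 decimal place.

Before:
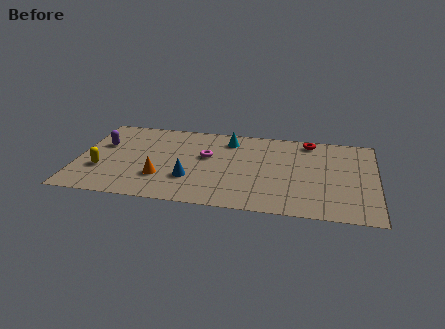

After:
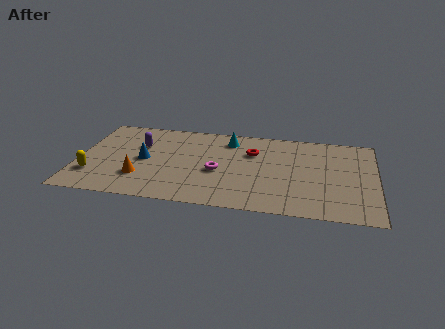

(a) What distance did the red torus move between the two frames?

3.1

From (11.1, 6.8) to (8.4, 5.3), the red torus covered √(2.7² + 1.5²) ≈ 3.1 units.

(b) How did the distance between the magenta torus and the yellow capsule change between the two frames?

+0.7

They were about 5.4 units apart before and 6.1 after — 0.7 units further apart.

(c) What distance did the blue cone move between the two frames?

2.7

From (5.5, 2.4) to (3.2, 3.8), the blue cone covered √(2.3² + 1.4²) ≈ 2.7 units.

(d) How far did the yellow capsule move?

0.6

The yellow capsule was near (1.2, 2.6) before and (0.8, 2.1) after, so it travelled √(0.4² + 0.5²) ≈ 0.6 units.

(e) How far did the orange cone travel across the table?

1.0

The orange cone was near (4.1, 2.3) before and (3.1, 2.2) after, so it travelled √(1.0² + 0.1²) ≈ 1.0 units.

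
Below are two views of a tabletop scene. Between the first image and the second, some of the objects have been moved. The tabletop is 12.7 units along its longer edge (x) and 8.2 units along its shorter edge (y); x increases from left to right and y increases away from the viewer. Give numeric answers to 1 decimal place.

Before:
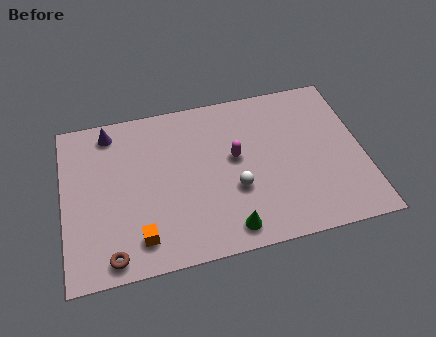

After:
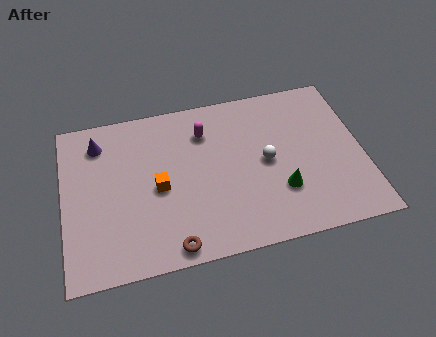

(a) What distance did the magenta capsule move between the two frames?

2.0

The magenta capsule was near (7.3, 4.6) before and (6.1, 6.2) after, so it travelled √(1.2² + 1.6²) ≈ 2.0 units.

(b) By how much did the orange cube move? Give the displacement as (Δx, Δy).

(0.9, 2.3)

The orange cube started near (3.1, 1.5) and ended near (4.0, 3.8).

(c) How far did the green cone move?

2.7

From (6.8, 1.1) to (9.1, 2.5), the green cone covered √(2.3² + 1.4²) ≈ 2.7 units.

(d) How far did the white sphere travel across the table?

1.8

From (7.2, 3.0) to (8.6, 4.1), the white sphere covered √(1.4² + 1.1²) ≈ 1.8 units.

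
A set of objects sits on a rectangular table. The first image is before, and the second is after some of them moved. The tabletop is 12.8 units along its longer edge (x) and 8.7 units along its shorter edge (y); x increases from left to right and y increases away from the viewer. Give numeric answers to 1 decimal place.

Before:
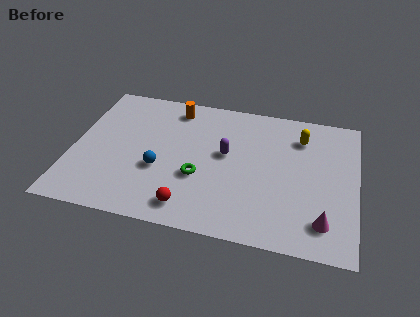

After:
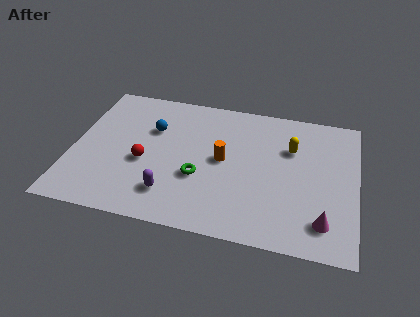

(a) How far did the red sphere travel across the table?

3.2

The red sphere was near (5.5, 1.3) before and (3.3, 3.6) after, so it travelled √(2.2² + 2.3²) ≈ 3.2 units.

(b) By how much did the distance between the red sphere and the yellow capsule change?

-0.3

The distance was about 7.2 in the first image and 6.9 in the second, so they moved 0.3 units closer together.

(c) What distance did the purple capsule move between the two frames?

3.8

From (6.9, 4.9) to (4.6, 1.9), the purple capsule covered √(2.3² + 3.0²) ≈ 3.8 units.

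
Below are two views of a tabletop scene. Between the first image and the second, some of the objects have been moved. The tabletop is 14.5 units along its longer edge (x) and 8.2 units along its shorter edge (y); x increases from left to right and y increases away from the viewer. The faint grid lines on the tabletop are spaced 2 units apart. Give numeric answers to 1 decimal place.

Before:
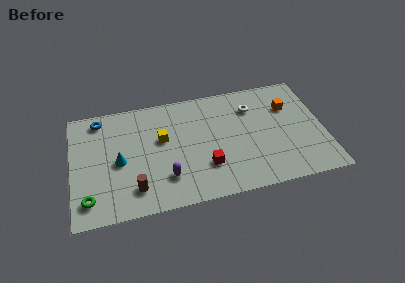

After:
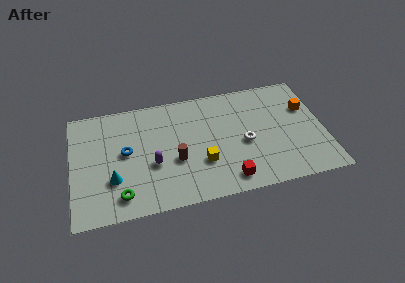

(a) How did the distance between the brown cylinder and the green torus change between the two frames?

+1.1

The distance was about 2.6 in the first image and 3.7 in the second, so they moved 1.1 units further apart.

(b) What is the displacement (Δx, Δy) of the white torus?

(-0.6, -2.5)

The white torus was at about (10.5, 6.1) and moved to about (9.9, 3.6).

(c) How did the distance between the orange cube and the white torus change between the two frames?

+2.0

Before: roughly 2.1 units apart; after: 4.1. That's 2.0 units further apart.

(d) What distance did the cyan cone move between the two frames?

1.3

From (2.7, 3.8) to (2.3, 2.6), the cyan cone covered √(0.4² + 1.2²) ≈ 1.3 units.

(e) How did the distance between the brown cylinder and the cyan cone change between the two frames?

+1.4

Before: roughly 2.2 units apart; after: 3.6. That's 1.4 units further apart.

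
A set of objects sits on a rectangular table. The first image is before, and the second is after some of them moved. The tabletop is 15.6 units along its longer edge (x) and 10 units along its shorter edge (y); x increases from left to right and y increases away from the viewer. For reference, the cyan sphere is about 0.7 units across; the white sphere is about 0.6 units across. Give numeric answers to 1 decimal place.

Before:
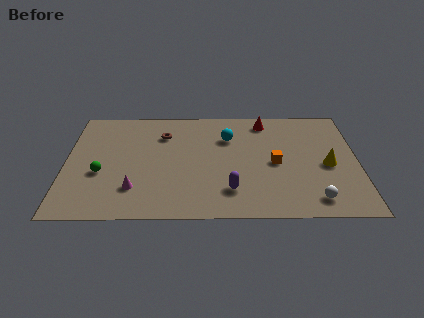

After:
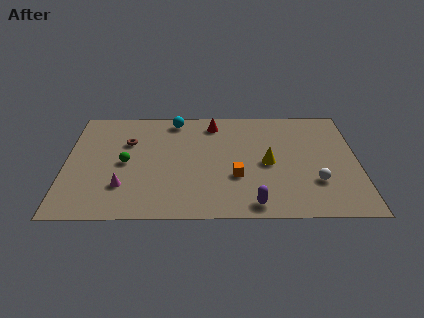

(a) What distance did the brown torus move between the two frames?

2.0

From (5.2, 7.4) to (3.3, 6.7), the brown torus covered √(1.9² + 0.7²) ≈ 2.0 units.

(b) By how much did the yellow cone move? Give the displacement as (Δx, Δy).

(-3.2, 0.2)

The yellow cone started near (14.0, 4.5) and ended near (10.8, 4.7).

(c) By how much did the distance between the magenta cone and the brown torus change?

-1.1

Before: roughly 5.1 units apart; after: 4.0. That's 1.1 units closer together.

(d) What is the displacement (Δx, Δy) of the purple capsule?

(1.2, -1.2)

The purple capsule started near (8.8, 2.3) and ended near (10.0, 1.1).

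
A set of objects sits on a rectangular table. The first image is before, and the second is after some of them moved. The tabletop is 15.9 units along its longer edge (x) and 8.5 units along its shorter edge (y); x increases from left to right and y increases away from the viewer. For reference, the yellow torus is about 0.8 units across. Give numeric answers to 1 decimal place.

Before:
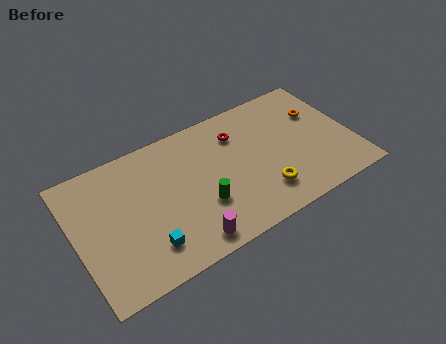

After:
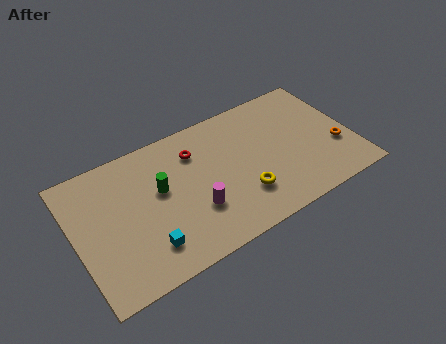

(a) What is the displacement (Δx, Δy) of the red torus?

(-2.5, 0.0)

The red torus was at about (9.6, 6.4) and moved to about (7.1, 6.4).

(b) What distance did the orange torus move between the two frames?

2.8

The orange torus moved from about (14.3, 5.7) to (14.9, 3.0), a distance of √(0.6² + 2.7²) ≈ 2.8.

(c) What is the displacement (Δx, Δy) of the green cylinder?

(-2.1, 2.1)

From the two frames, the green cylinder sits at roughly (7.0, 2.9) before and (4.9, 5.0) after.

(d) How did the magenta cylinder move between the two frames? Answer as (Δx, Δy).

(0.7, 1.7)

From the two frames, the magenta cylinder sits at roughly (5.9, 1.1) before and (6.6, 2.8) after.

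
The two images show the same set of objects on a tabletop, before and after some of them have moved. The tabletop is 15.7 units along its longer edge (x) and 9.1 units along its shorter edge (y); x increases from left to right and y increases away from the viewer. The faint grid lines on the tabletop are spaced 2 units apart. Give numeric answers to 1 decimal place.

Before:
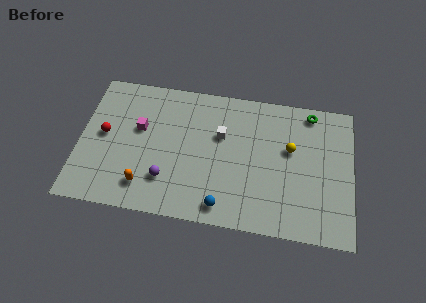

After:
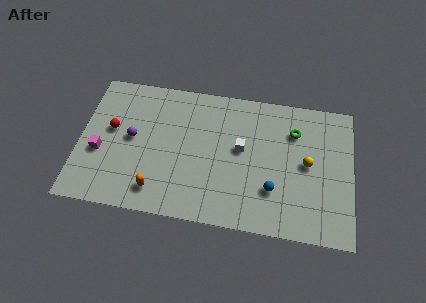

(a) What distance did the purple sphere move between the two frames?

3.2

From (5.1, 2.4) to (3.0, 4.8), the purple sphere covered √(2.1² + 2.4²) ≈ 3.2 units.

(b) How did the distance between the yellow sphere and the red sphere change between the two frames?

+0.6

The distance was about 10.7 in the first image and 11.3 in the second, so they moved 0.6 units further apart.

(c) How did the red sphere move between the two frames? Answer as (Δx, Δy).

(0.4, 0.4)

The red sphere started near (1.4, 4.8) and ended near (1.8, 5.2).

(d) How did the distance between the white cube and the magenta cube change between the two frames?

+3.5

Before: roughly 4.7 units apart; after: 8.2. That's 3.5 units further apart.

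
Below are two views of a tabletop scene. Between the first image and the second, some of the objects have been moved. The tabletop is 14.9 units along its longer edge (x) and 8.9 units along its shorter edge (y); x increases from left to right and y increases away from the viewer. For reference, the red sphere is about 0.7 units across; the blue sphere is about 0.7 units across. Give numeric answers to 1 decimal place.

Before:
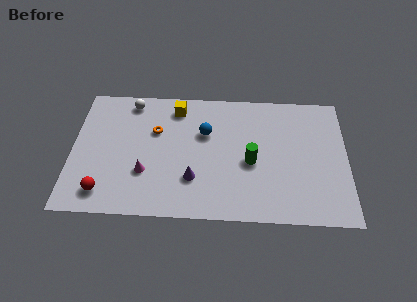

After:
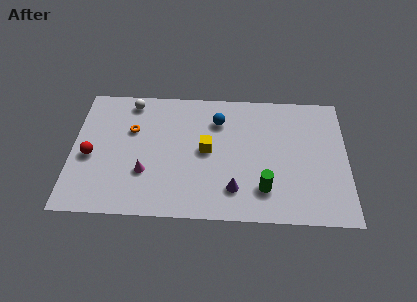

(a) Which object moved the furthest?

the yellow cube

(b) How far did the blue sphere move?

1.1

The blue sphere moved from about (7.2, 5.8) to (7.9, 6.7), a distance of √(0.7² + 0.9²) ≈ 1.1.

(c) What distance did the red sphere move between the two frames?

2.5

From (1.8, 1.5) to (1.0, 3.9), the red sphere covered √(0.8² + 2.4²) ≈ 2.5 units.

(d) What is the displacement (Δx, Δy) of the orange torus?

(-1.3, 0.0)

From the two frames, the orange torus sits at roughly (4.5, 5.8) before and (3.2, 5.8) after.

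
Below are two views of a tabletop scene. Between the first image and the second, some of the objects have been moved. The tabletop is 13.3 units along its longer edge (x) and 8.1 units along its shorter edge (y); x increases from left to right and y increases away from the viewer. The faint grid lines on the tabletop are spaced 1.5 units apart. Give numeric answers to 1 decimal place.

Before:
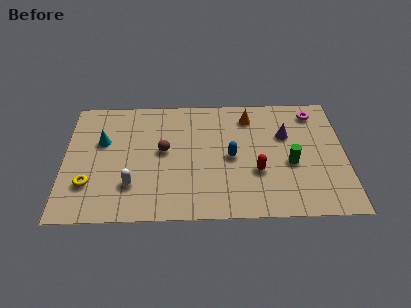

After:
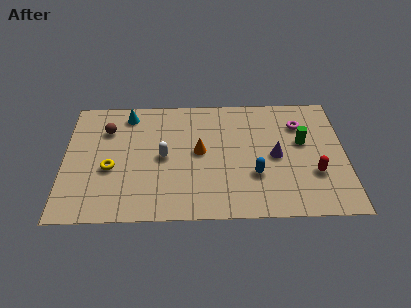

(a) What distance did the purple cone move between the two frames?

1.5

The purple cone moved from about (10.5, 5.3) to (10.0, 3.9), a distance of √(0.5² + 1.4²) ≈ 1.5.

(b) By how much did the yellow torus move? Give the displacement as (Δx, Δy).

(1.0, 1.0)

The yellow torus was at about (1.2, 2.3) and moved to about (2.2, 3.3).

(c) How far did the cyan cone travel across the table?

2.2

The cyan cone was near (1.8, 5.1) before and (3.0, 6.9) after, so it travelled √(1.2² + 1.8²) ≈ 2.2 units.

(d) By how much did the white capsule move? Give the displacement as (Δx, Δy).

(1.5, 1.8)

The white capsule was at about (3.2, 2.2) and moved to about (4.7, 4.0).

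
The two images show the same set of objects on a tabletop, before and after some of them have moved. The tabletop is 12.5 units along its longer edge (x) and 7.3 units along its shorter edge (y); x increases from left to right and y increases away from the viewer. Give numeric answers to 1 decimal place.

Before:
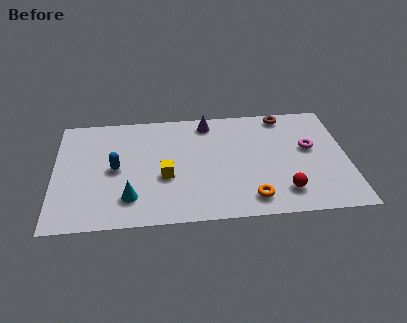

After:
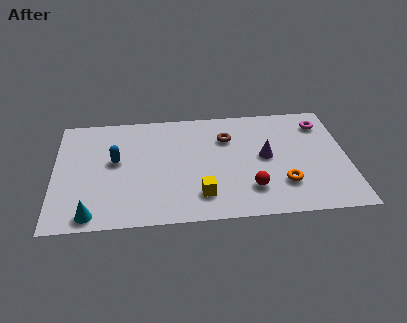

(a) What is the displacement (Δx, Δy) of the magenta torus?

(0.6, 1.6)

From the two frames, the magenta torus sits at roughly (10.9, 4.2) before and (11.5, 5.8) after.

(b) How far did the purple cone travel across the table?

3.5

The purple cone was near (6.6, 6.3) before and (9.0, 3.8) after, so it travelled √(2.4² + 2.5²) ≈ 3.5 units.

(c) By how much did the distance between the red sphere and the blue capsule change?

-1.3

The distance was about 7.4 in the first image and 6.1 in the second, so they moved 1.3 units closer together.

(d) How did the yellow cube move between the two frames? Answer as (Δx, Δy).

(1.5, -1.3)

From the two frames, the yellow cube sits at roughly (4.7, 2.9) before and (6.2, 1.6) after.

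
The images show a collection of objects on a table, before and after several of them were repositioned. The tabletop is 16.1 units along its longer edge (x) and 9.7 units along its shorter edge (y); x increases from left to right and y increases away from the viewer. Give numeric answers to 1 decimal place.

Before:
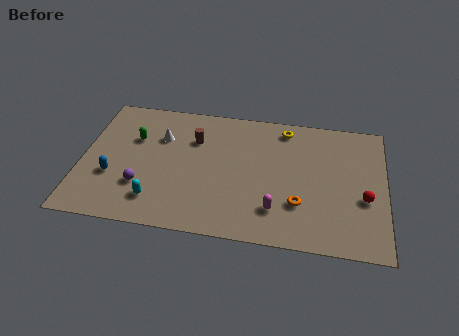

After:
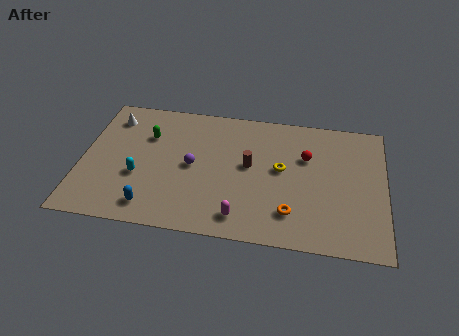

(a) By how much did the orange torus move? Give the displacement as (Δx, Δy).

(-0.4, -0.7)

The orange torus started near (11.6, 2.9) and ended near (11.2, 2.2).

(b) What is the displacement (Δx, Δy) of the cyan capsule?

(-1.0, 1.6)

From the two frames, the cyan capsule sits at roughly (4.1, 2.0) before and (3.1, 3.6) after.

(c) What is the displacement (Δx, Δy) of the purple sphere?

(2.6, 1.9)

The purple sphere started near (3.3, 2.9) and ended near (5.9, 4.8).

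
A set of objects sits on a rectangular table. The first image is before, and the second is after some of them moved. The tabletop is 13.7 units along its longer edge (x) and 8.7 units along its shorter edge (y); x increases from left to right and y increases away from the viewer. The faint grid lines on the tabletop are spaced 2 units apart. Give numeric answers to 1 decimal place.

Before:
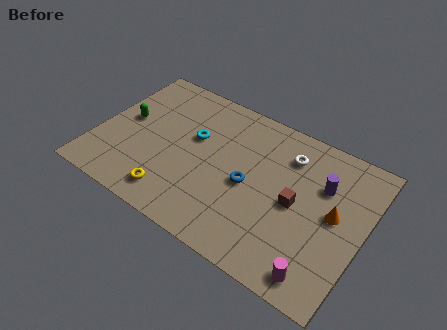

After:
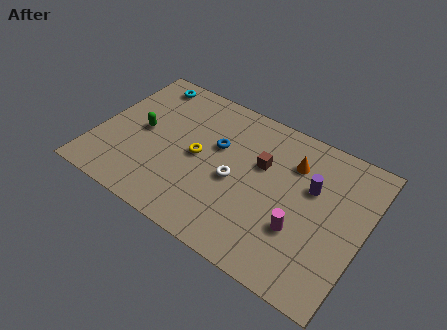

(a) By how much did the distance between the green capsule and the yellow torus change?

-1.5

The distance was about 4.5 in the first image and 3.0 in the second, so they moved 1.5 units closer together.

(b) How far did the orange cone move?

3.0

The orange cone was near (12.2, 4.6) before and (9.8, 6.4) after, so it travelled √(2.4² + 1.8²) ≈ 3.0 units.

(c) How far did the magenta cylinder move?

2.2

The magenta cylinder was near (12.0, 1.1) before and (10.7, 2.9) after, so it travelled √(1.3² + 1.8²) ≈ 2.2 units.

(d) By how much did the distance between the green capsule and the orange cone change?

-3.0

Before: roughly 10.9 units apart; after: 7.9. That's 3.0 units closer together.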